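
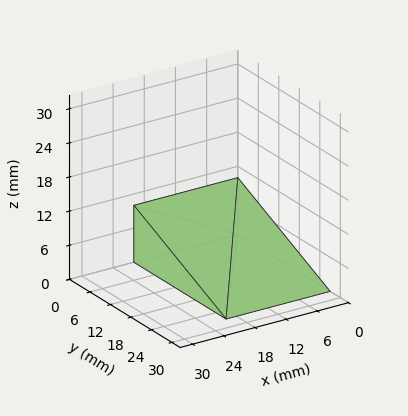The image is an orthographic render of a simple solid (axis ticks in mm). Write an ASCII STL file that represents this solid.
Reading the render: the shape is a wedge (ramp): 20 × 27 mm base, rising to 10 mm along the y=0 edge and sloping linearly to z=0 at y=27 (dimensions read to the nearest mm from the axis ticks). For the STL, each face is triangulated and given an outward normal.

solid part
  facet normal 0.0000 0.0000 -1.0000
    outer loop
      vertex 20.000 27.000 0.000
      vertex 20.000 0.000 0.000
      vertex 0.000 0.000 0.000
    endloop
  endfacet
  facet normal 0.0000 0.0000 -1.0000
    outer loop
      vertex 0.000 27.000 0.000
      vertex 20.000 27.000 0.000
      vertex 0.000 0.000 0.000
    endloop
  endfacet
  facet normal 0.0000 -1.0000 0.0000
    outer loop
      vertex 0.000 0.000 0.000
      vertex 20.000 0.000 0.000
      vertex 20.000 0.000 10.000
    endloop
  endfacet
  facet normal 0.0000 -1.0000 0.0000
    outer loop
      vertex 0.000 0.000 0.000
      vertex 20.000 0.000 10.000
      vertex 0.000 0.000 10.000
    endloop
  endfacet
  facet normal 0.0000 0.3473 0.9377
    outer loop
      vertex 0.000 0.000 10.000
      vertex 20.000 0.000 10.000
      vertex 20.000 27.000 0.000
    endloop
  endfacet
  facet normal 0.0000 0.3473 0.9377
    outer loop
      vertex 0.000 0.000 10.000
      vertex 20.000 27.000 0.000
      vertex 0.000 27.000 0.000
    endloop
  endfacet
  facet normal -1.0000 0.0000 0.0000
    outer loop
      vertex 0.000 0.000 10.000
      vertex 0.000 27.000 0.000
      vertex 0.000 0.000 0.000
    endloop
  endfacet
  facet normal 1.0000 0.0000 0.0000
    outer loop
      vertex 20.000 0.000 0.000
      vertex 20.000 27.000 0.000
      vertex 20.000 0.000 10.000
    endloop
  endfacet
endsolid part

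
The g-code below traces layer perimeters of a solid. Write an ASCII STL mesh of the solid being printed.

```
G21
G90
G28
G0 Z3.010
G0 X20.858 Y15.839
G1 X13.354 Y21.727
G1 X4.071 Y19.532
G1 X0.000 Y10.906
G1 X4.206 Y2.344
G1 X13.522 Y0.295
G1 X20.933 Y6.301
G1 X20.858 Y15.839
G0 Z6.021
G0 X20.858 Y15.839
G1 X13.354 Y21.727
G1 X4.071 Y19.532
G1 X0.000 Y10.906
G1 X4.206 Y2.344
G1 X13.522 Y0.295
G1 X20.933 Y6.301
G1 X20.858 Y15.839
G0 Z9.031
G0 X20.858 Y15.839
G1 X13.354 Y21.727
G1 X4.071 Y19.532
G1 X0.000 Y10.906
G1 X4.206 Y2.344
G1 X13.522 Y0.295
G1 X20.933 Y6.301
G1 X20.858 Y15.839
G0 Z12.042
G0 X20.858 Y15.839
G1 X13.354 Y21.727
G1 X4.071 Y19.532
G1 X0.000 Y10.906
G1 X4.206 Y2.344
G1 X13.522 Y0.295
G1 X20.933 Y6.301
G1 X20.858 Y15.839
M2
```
solid part
  facet normal 0.0000 0.0000 -1.0000
    outer loop
      vertex 4.071 19.532 0.000
      vertex 13.354 21.727 0.000
      vertex 20.858 15.839 0.000
    endloop
  endfacet
  facet normal 0.0000 0.0000 -1.0000
    outer loop
      vertex 0.000 10.906 0.000
      vertex 4.071 19.532 0.000
      vertex 20.858 15.839 0.000
    endloop
  endfacet
  facet normal 0.0000 0.0000 -1.0000
    outer loop
      vertex 4.206 2.344 0.000
      vertex 0.000 10.906 0.000
      vertex 20.858 15.839 0.000
    endloop
  endfacet
  facet normal 0.0000 0.0000 -1.0000
    outer loop
      vertex 13.522 0.295 0.000
      vertex 4.206 2.344 0.000
      vertex 20.858 15.839 0.000
    endloop
  endfacet
  facet normal 0.0000 0.0000 -1.0000
    outer loop
      vertex 20.933 6.301 0.000
      vertex 13.522 0.295 0.000
      vertex 20.858 15.839 0.000
    endloop
  endfacet
  facet normal 0.0000 0.0000 1.0000
    outer loop
      vertex 20.858 15.839 12.042
      vertex 13.354 21.727 12.042
      vertex 4.071 19.532 12.042
    endloop
  endfacet
  facet normal 0.0000 0.0000 1.0000
    outer loop
      vertex 20.858 15.839 12.042
      vertex 4.071 19.532 12.042
      vertex 0.000 10.906 12.042
    endloop
  endfacet
  facet normal 0.0000 0.0000 1.0000
    outer loop
      vertex 20.858 15.839 12.042
      vertex 0.000 10.906 12.042
      vertex 4.206 2.344 12.042
    endloop
  endfacet
  facet normal 0.0000 0.0000 1.0000
    outer loop
      vertex 20.858 15.839 12.042
      vertex 4.206 2.344 12.042
      vertex 13.522 0.295 12.042
    endloop
  endfacet
  facet normal 0.0000 0.0000 1.0000
    outer loop
      vertex 20.858 15.839 12.042
      vertex 13.522 0.295 12.042
      vertex 20.933 6.301 12.042
    endloop
  endfacet
  facet normal 0.6173 0.7867 0.0000
    outer loop
      vertex 20.858 15.839 0.000
      vertex 13.354 21.727 0.000
      vertex 13.354 21.727 12.042
    endloop
  endfacet
  facet normal 0.6173 0.7867 0.0000
    outer loop
      vertex 20.858 15.839 0.000
      vertex 13.354 21.727 12.042
      vertex 20.858 15.839 12.042
    endloop
  endfacet
  facet normal -0.2301 0.9732 0.0000
    outer loop
      vertex 13.354 21.727 0.000
      vertex 4.071 19.532 0.000
      vertex 4.071 19.532 12.042
    endloop
  endfacet
  facet normal -0.2301 0.9732 0.0000
    outer loop
      vertex 13.354 21.727 0.000
      vertex 4.071 19.532 12.042
      vertex 13.354 21.727 12.042
    endloop
  endfacet
  facet normal -0.9043 0.4268 0.0000
    outer loop
      vertex 4.071 19.532 0.000
      vertex 0.000 10.906 0.000
      vertex 0.000 10.906 12.042
    endloop
  endfacet
  facet normal -0.9043 0.4268 0.0000
    outer loop
      vertex 4.071 19.532 0.000
      vertex 0.000 10.906 12.042
      vertex 4.071 19.532 12.042
    endloop
  endfacet
  facet normal -0.8975 -0.4409 0.0000
    outer loop
      vertex 0.000 10.906 0.000
      vertex 4.206 2.344 0.000
      vertex 4.206 2.344 12.042
    endloop
  endfacet
  facet normal -0.8975 -0.4409 0.0000
    outer loop
      vertex 0.000 10.906 0.000
      vertex 4.206 2.344 12.042
      vertex 0.000 10.906 12.042
    endloop
  endfacet
  facet normal -0.2148 -0.9767 0.0000
    outer loop
      vertex 4.206 2.344 0.000
      vertex 13.522 0.295 0.000
      vertex 13.522 0.295 12.042
    endloop
  endfacet
  facet normal -0.2148 -0.9767 0.0000
    outer loop
      vertex 4.206 2.344 0.000
      vertex 13.522 0.295 12.042
      vertex 4.206 2.344 12.042
    endloop
  endfacet
  facet normal 0.6296 -0.7769 0.0000
    outer loop
      vertex 13.522 0.295 0.000
      vertex 20.933 6.301 0.000
      vertex 20.933 6.301 12.042
    endloop
  endfacet
  facet normal 0.6296 -0.7769 0.0000
    outer loop
      vertex 13.522 0.295 0.000
      vertex 20.933 6.301 12.042
      vertex 13.522 0.295 12.042
    endloop
  endfacet
  facet normal 1.0000 0.0079 0.0000
    outer loop
      vertex 20.933 6.301 0.000
      vertex 20.858 15.839 0.000
      vertex 20.858 15.839 12.042
    endloop
  endfacet
  facet normal 1.0000 0.0079 0.0000
    outer loop
      vertex 20.933 6.301 0.000
      vertex 20.858 15.839 12.042
      vertex 20.933 6.301 12.042
    endloop
  endfacet
endsolid part

The G0 Z moves step by Δz≈3.010 mm. Every layer's G1 loop is the same polygon, so the solid is a straight extrusion of it from z=0 to z≈12. Closing with flat bottom and top caps and triangulating gives 24 facets — a regular 7-sided prism (a cylinder approximated with 7 flat sides), circumscribed radius ≈ 11 mm, height ≈ 12 mm.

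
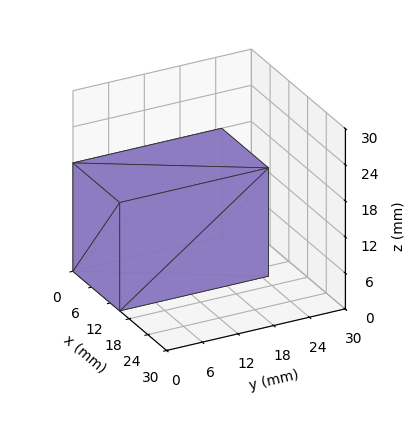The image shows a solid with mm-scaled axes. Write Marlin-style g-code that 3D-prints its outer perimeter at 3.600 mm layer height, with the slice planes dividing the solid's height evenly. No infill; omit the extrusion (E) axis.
Reading the render: the shape is a rectangular box, roughly 15 × 25 mm footprint and 18 mm tall (dimensions read to the nearest mm from the axis ticks). For the g-code, the solid's height is divided into equal slices at the stated Δz and each level perimeter traced with G1 moves after a G0 lift.

; perimeter-only toolpath
G21 ; units = mm
G90 ; absolute positioning
G28 ; home
; layer 1
G0 Z3.600
G0 X0.000 Y0.000
G1 X15.000 Y0.000
G1 X15.000 Y25.000
G1 X0.000 Y25.000
G1 X0.000 Y0.000
; layer 2
G0 Z7.200
G0 X0.000 Y0.000
G1 X15.000 Y0.000
G1 X15.000 Y25.000
G1 X0.000 Y25.000
G1 X0.000 Y0.000
; layer 3
G0 Z10.800
G0 X0.000 Y0.000
G1 X15.000 Y0.000
G1 X15.000 Y25.000
G1 X0.000 Y25.000
G1 X0.000 Y0.000
; layer 4
G0 Z14.400
G0 X0.000 Y0.000
G1 X15.000 Y0.000
G1 X15.000 Y25.000
G1 X0.000 Y25.000
G1 X0.000 Y0.000
; layer 5
G0 Z18.000
G0 X0.000 Y0.000
G1 X15.000 Y0.000
G1 X15.000 Y25.000
G1 X0.000 Y25.000
G1 X0.000 Y0.000
M2 ; end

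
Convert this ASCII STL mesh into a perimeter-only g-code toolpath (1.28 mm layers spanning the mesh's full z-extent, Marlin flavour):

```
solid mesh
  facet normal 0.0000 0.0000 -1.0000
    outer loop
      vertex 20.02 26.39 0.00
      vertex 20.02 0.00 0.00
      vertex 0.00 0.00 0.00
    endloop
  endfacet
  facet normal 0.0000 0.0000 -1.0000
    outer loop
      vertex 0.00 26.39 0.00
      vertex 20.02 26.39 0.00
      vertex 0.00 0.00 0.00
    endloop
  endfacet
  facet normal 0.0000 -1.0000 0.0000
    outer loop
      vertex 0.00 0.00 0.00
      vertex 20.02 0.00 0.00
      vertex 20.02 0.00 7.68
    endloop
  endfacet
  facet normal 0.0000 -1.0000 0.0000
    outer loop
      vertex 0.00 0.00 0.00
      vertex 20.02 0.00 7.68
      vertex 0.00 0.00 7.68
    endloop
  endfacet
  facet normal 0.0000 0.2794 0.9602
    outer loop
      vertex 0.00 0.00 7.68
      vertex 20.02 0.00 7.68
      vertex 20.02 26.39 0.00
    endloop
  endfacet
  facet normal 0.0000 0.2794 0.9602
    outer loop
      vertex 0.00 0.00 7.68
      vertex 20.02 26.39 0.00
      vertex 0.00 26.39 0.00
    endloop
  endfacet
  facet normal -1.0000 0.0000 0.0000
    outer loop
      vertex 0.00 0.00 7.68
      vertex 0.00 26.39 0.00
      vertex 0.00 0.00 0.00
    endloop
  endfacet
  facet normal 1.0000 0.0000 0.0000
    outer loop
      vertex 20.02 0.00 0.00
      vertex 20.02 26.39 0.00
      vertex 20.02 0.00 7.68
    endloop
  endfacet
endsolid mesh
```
; perimeter-only toolpath
G21 ; units = mm
G90 ; absolute positioning
G28 ; home
; layer 1
G0 Z1.28
G0 X0.00 Y0.00
G1 X20.02 Y0.00
G1 X20.02 Y21.99
G1 X0.00 Y21.99
G1 X0.00 Y0.00
; layer 2
G0 Z2.56
G0 X0.00 Y0.00
G1 X20.02 Y0.00
G1 X20.02 Y17.59
G1 X0.00 Y17.59
G1 X0.00 Y0.00
; layer 3
G0 Z3.84
G0 X0.00 Y0.00
G1 X20.02 Y0.00
G1 X20.02 Y13.20
G1 X0.00 Y13.20
G1 X0.00 Y0.00
; layer 4
G0 Z5.12
G0 X0.00 Y0.00
G1 X20.02 Y0.00
G1 X20.02 Y8.80
G1 X0.00 Y8.80
G1 X0.00 Y0.00
; layer 5
G0 Z6.40
G0 X0.00 Y0.00
G1 X20.02 Y0.00
G1 X20.02 Y4.40
G1 X0.00 Y4.40
G1 X0.00 Y0.00
M2 ; end

The solid is a wedge (ramp): 20 × 26.4 mm base, rising to 7.68 mm along the y=0 edge and sloping linearly to z=0 at y=26.4. Slicing at Δz = 1.28 mm — 6 equal slices spanning the solid's height, so layer i sits at z = i·h/6 — gives 5 non-empty perimeters. Each is a 4-segment closed polygon; G0 lifts to the layer z and rapids to the start vertex, then G1 traces the edges. The cross-section shrinks linearly with z (the slice at the apex is degenerate and omitted).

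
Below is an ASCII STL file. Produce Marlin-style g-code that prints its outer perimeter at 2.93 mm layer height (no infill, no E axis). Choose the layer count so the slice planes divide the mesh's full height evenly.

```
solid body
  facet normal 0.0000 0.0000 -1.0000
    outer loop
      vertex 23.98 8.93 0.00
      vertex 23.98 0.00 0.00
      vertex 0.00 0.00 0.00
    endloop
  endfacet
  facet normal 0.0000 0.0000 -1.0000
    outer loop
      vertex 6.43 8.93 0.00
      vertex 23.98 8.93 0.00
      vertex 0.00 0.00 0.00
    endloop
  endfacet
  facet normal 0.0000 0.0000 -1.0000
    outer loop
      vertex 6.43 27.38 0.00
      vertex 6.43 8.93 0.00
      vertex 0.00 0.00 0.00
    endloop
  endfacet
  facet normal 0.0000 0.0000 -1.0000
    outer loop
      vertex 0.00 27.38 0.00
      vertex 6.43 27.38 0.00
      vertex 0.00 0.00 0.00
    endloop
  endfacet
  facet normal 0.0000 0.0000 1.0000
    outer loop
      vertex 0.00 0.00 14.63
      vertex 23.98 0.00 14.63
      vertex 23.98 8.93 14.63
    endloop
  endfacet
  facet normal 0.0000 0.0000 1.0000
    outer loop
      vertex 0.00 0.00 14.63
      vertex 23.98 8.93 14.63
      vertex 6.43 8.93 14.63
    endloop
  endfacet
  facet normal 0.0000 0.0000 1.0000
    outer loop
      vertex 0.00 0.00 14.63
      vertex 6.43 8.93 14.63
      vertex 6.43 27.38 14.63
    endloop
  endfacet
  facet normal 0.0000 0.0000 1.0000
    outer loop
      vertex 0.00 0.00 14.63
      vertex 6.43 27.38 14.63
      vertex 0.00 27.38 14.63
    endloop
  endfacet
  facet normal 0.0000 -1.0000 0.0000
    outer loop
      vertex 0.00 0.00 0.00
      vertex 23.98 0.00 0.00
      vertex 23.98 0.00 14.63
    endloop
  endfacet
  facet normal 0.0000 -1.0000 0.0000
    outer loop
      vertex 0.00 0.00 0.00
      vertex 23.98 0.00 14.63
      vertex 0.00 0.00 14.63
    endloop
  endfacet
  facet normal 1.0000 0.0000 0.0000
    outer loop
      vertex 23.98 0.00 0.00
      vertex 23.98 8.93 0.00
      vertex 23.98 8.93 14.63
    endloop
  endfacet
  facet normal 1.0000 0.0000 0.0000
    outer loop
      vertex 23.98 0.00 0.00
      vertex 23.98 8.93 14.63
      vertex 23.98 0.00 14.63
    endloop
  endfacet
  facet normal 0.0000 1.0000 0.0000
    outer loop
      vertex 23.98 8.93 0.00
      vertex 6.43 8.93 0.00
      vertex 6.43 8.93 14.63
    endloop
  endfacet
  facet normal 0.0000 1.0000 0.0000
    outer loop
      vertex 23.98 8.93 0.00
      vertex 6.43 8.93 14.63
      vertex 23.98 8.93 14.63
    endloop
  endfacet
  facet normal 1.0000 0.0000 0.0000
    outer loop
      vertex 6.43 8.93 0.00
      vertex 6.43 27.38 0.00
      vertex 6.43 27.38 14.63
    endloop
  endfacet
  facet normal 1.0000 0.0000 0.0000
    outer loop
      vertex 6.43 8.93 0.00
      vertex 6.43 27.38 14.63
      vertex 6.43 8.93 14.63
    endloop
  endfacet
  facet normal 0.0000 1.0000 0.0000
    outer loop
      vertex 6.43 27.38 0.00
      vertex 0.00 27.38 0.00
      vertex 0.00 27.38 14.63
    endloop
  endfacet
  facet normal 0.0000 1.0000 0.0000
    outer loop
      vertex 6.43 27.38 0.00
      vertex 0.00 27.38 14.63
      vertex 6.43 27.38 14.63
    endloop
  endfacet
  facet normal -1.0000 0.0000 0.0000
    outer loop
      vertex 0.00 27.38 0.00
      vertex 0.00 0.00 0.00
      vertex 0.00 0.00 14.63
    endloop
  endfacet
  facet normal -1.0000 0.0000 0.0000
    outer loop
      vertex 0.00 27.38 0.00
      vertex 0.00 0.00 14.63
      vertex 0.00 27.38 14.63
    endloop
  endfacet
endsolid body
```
; perimeter-only toolpath
G21 ; units = mm
G90 ; absolute positioning
G28 ; home
; layer 1
G0 Z2.93
G0 X0.00 Y0.00
G1 X23.98 Y0.00
G1 X23.98 Y8.93
G1 X6.43 Y8.93
G1 X6.43 Y27.38
G1 X0.00 Y27.38
G1 X0.00 Y0.00
; layer 2
G0 Z5.85
G0 X0.00 Y0.00
G1 X23.98 Y0.00
G1 X23.98 Y8.93
G1 X6.43 Y8.93
G1 X6.43 Y27.38
G1 X0.00 Y27.38
G1 X0.00 Y0.00
; layer 3
G0 Z8.78
G0 X0.00 Y0.00
G1 X23.98 Y0.00
G1 X23.98 Y8.93
G1 X6.43 Y8.93
G1 X6.43 Y27.38
G1 X0.00 Y27.38
G1 X0.00 Y0.00
; layer 4
G0 Z11.70
G0 X0.00 Y0.00
G1 X23.98 Y0.00
G1 X23.98 Y8.93
G1 X6.43 Y8.93
G1 X6.43 Y27.38
G1 X0.00 Y27.38
G1 X0.00 Y0.00
; layer 5
G0 Z14.63
G0 X0.00 Y0.00
G1 X23.98 Y0.00
G1 X23.98 Y8.93
G1 X6.43 Y8.93
G1 X6.43 Y27.38
G1 X0.00 Y27.38
G1 X0.00 Y0.00
M2 ; end

The solid is an L-shaped prism: outer 24 × 27.4 mm, arm thicknesses ≈ 8.93 mm (horizontal) and 6.43 mm (vertical), extruded 14.6 mm in z. Slicing at Δz = 2.93 mm — 5 equal slices spanning the solid's height, so layer i sits at z = i·h/5 — gives 5 non-empty perimeters. Each is a 6-segment closed polygon; G0 lifts to the layer z and rapids to the start vertex, then G1 traces the edges.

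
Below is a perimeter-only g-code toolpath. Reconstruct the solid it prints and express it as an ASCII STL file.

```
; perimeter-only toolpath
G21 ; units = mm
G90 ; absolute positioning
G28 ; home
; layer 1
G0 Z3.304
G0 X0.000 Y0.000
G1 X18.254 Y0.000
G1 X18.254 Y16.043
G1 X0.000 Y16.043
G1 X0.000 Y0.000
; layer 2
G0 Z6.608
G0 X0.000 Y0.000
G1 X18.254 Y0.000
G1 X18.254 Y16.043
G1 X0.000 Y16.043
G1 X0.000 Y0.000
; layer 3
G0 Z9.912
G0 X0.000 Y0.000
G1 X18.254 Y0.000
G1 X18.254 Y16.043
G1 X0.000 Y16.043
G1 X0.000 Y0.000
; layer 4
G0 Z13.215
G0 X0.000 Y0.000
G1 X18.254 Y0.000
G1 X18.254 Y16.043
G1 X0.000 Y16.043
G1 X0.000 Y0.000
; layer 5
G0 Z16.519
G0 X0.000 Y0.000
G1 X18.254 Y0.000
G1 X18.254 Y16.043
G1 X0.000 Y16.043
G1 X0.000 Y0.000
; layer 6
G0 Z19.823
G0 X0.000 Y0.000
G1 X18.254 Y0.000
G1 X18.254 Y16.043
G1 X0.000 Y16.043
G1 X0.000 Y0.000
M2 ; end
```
solid part
  facet normal 0.0000 0.0000 -1.0000
    outer loop
      vertex 18.254 16.043 0.000
      vertex 18.254 0.000 0.000
      vertex 0.000 0.000 0.000
    endloop
  endfacet
  facet normal 0.0000 0.0000 -1.0000
    outer loop
      vertex 0.000 16.043 0.000
      vertex 18.254 16.043 0.000
      vertex 0.000 0.000 0.000
    endloop
  endfacet
  facet normal 0.0000 0.0000 1.0000
    outer loop
      vertex 0.000 0.000 19.823
      vertex 18.254 0.000 19.823
      vertex 18.254 16.043 19.823
    endloop
  endfacet
  facet normal 0.0000 0.0000 1.0000
    outer loop
      vertex 0.000 0.000 19.823
      vertex 18.254 16.043 19.823
      vertex 0.000 16.043 19.823
    endloop
  endfacet
  facet normal 0.0000 -1.0000 0.0000
    outer loop
      vertex 0.000 0.000 0.000
      vertex 18.254 0.000 0.000
      vertex 18.254 0.000 19.823
    endloop
  endfacet
  facet normal 0.0000 -1.0000 0.0000
    outer loop
      vertex 0.000 0.000 0.000
      vertex 18.254 0.000 19.823
      vertex 0.000 0.000 19.823
    endloop
  endfacet
  facet normal 0.0000 1.0000 0.0000
    outer loop
      vertex 18.254 16.043 19.823
      vertex 18.254 16.043 0.000
      vertex 0.000 16.043 0.000
    endloop
  endfacet
  facet normal 0.0000 1.0000 0.0000
    outer loop
      vertex 0.000 16.043 19.823
      vertex 18.254 16.043 19.823
      vertex 0.000 16.043 0.000
    endloop
  endfacet
  facet normal -1.0000 0.0000 0.0000
    outer loop
      vertex 0.000 16.043 19.823
      vertex 0.000 16.043 0.000
      vertex 0.000 0.000 0.000
    endloop
  endfacet
  facet normal -1.0000 0.0000 0.0000
    outer loop
      vertex 0.000 0.000 19.823
      vertex 0.000 16.043 19.823
      vertex 0.000 0.000 0.000
    endloop
  endfacet
  facet normal 1.0000 0.0000 0.0000
    outer loop
      vertex 18.254 0.000 0.000
      vertex 18.254 16.043 0.000
      vertex 18.254 16.043 19.823
    endloop
  endfacet
  facet normal 1.0000 0.0000 0.0000
    outer loop
      vertex 18.254 0.000 0.000
      vertex 18.254 16.043 19.823
      vertex 18.254 0.000 19.823
    endloop
  endfacet
endsolid part

The G0 Z moves step by Δz≈3.304 mm. Every layer's G1 loop is the same polygon, so the solid is a straight extrusion of it from z=0 to z≈19.8. Closing with flat bottom and top caps and triangulating gives 12 facets — a rectangular box, roughly 18.3 × 16 mm footprint and 19.8 mm tall.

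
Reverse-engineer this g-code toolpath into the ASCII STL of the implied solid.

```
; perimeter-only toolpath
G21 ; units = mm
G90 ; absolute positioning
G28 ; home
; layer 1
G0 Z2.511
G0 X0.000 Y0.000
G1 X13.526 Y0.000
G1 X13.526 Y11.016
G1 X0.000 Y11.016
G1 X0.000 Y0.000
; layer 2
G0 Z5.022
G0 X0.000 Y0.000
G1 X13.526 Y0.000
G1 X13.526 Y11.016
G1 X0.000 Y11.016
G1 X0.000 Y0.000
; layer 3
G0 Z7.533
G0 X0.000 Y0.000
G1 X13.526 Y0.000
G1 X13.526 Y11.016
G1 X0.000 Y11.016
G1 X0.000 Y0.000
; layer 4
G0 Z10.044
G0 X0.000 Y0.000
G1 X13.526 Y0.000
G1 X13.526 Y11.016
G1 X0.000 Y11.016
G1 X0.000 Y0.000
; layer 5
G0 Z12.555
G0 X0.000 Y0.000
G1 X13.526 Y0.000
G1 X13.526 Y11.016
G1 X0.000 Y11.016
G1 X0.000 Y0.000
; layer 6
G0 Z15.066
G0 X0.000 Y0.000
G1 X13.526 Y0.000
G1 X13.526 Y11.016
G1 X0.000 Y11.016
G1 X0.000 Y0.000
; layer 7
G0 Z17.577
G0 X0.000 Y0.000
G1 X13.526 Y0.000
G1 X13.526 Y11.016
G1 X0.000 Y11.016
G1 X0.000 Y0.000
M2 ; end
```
solid part
  facet normal 0.0000 0.0000 -1.0000
    outer loop
      vertex 13.526 11.016 0.000
      vertex 13.526 0.000 0.000
      vertex 0.000 0.000 0.000
    endloop
  endfacet
  facet normal 0.0000 0.0000 -1.0000
    outer loop
      vertex 0.000 11.016 0.000
      vertex 13.526 11.016 0.000
      vertex 0.000 0.000 0.000
    endloop
  endfacet
  facet normal 0.0000 0.0000 1.0000
    outer loop
      vertex 0.000 0.000 17.577
      vertex 13.526 0.000 17.577
      vertex 13.526 11.016 17.577
    endloop
  endfacet
  facet normal 0.0000 0.0000 1.0000
    outer loop
      vertex 0.000 0.000 17.577
      vertex 13.526 11.016 17.577
      vertex 0.000 11.016 17.577
    endloop
  endfacet
  facet normal 0.0000 -1.0000 0.0000
    outer loop
      vertex 0.000 0.000 0.000
      vertex 13.526 0.000 0.000
      vertex 13.526 0.000 17.577
    endloop
  endfacet
  facet normal 0.0000 -1.0000 0.0000
    outer loop
      vertex 0.000 0.000 0.000
      vertex 13.526 0.000 17.577
      vertex 0.000 0.000 17.577
    endloop
  endfacet
  facet normal 0.0000 1.0000 0.0000
    outer loop
      vertex 13.526 11.016 17.577
      vertex 13.526 11.016 0.000
      vertex 0.000 11.016 0.000
    endloop
  endfacet
  facet normal 0.0000 1.0000 0.0000
    outer loop
      vertex 0.000 11.016 17.577
      vertex 13.526 11.016 17.577
      vertex 0.000 11.016 0.000
    endloop
  endfacet
  facet normal -1.0000 0.0000 0.0000
    outer loop
      vertex 0.000 11.016 17.577
      vertex 0.000 11.016 0.000
      vertex 0.000 0.000 0.000
    endloop
  endfacet
  facet normal -1.0000 0.0000 0.0000
    outer loop
      vertex 0.000 0.000 17.577
      vertex 0.000 11.016 17.577
      vertex 0.000 0.000 0.000
    endloop
  endfacet
  facet normal 1.0000 0.0000 0.0000
    outer loop
      vertex 13.526 0.000 0.000
      vertex 13.526 11.016 0.000
      vertex 13.526 11.016 17.577
    endloop
  endfacet
  facet normal 1.0000 0.0000 0.0000
    outer loop
      vertex 13.526 0.000 0.000
      vertex 13.526 11.016 17.577
      vertex 13.526 0.000 17.577
    endloop
  endfacet
endsolid part

The G0 Z moves step by Δz≈2.511 mm. Every layer's G1 loop is the same polygon, so the solid is a straight extrusion of it from z=0 to z≈17.6. Closing with flat bottom and top caps and triangulating gives 12 facets — a rectangular box, roughly 13.5 × 11 mm footprint and 17.6 mm tall.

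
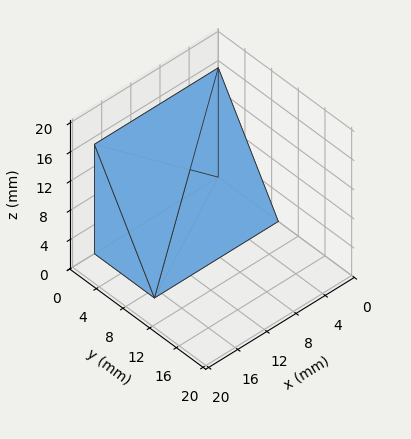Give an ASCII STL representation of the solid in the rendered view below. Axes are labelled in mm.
Reading the render: the shape is a wedge (ramp): 17 × 9 mm base, rising to 15 mm along the y=0 edge and sloping linearly to z=0 at y=9 (dimensions read to the nearest mm from the axis ticks). For the STL, each face is triangulated and given an outward normal.

solid part
  facet normal 0.0000 0.0000 -1.0000
    outer loop
      vertex 17.0 9.0 0.0
      vertex 17.0 0.0 0.0
      vertex 0.0 0.0 0.0
    endloop
  endfacet
  facet normal 0.0000 0.0000 -1.0000
    outer loop
      vertex 0.0 9.0 0.0
      vertex 17.0 9.0 0.0
      vertex 0.0 0.0 0.0
    endloop
  endfacet
  facet normal 0.0000 -1.0000 0.0000
    outer loop
      vertex 0.0 0.0 0.0
      vertex 17.0 0.0 0.0
      vertex 17.0 0.0 15.0
    endloop
  endfacet
  facet normal 0.0000 -1.0000 0.0000
    outer loop
      vertex 0.0 0.0 0.0
      vertex 17.0 0.0 15.0
      vertex 0.0 0.0 15.0
    endloop
  endfacet
  facet normal 0.0000 0.8575 0.5145
    outer loop
      vertex 0.0 0.0 15.0
      vertex 17.0 0.0 15.0
      vertex 17.0 9.0 0.0
    endloop
  endfacet
  facet normal 0.0000 0.8575 0.5145
    outer loop
      vertex 0.0 0.0 15.0
      vertex 17.0 9.0 0.0
      vertex 0.0 9.0 0.0
    endloop
  endfacet
  facet normal -1.0000 0.0000 0.0000
    outer loop
      vertex 0.0 0.0 15.0
      vertex 0.0 9.0 0.0
      vertex 0.0 0.0 0.0
    endloop
  endfacet
  facet normal 1.0000 0.0000 0.0000
    outer loop
      vertex 17.0 0.0 0.0
      vertex 17.0 9.0 0.0
      vertex 17.0 0.0 15.0
    endloop
  endfacet
endsolid part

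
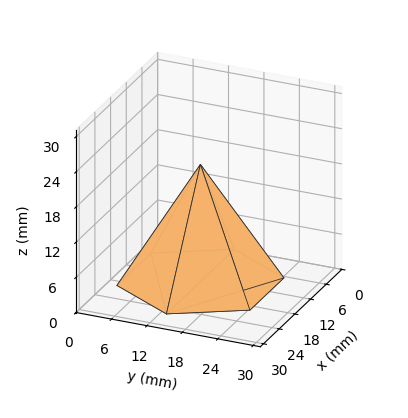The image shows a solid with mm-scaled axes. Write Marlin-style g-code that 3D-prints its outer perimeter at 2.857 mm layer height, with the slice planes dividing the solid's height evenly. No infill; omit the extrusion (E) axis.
Reading the render: the shape is a regular 6-sided pyramid, base circumscribed radius ≈ 13 mm, apex at z ≈ 20 mm (dimensions read to the nearest mm from the axis ticks). For the g-code, the solid's height is divided into equal slices at the stated Δz and each level perimeter traced with G1 moves after a G0 lift.

; perimeter-only toolpath
G21 ; units = mm
G90 ; absolute positioning
G28 ; home
; layer 1
G0 Z2.857
G0 X24.143 Y13.000
G1 X18.571 Y22.650
G1 X7.429 Y22.650
G1 X1.857 Y13.000
G1 X7.429 Y3.350
G1 X18.571 Y3.350
G1 X24.143 Y13.000
; layer 2
G0 Z5.714
G0 X22.286 Y13.000
G1 X17.643 Y21.041
G1 X8.357 Y21.041
G1 X3.714 Y13.000
G1 X8.357 Y4.959
G1 X17.643 Y4.959
G1 X22.286 Y13.000
; layer 3
G0 Z8.571
G0 X20.429 Y13.000
G1 X16.714 Y19.433
G1 X9.286 Y19.433
G1 X5.571 Y13.000
G1 X9.286 Y6.567
G1 X16.714 Y6.567
G1 X20.429 Y13.000
; layer 4
G0 Z11.429
G0 X18.571 Y13.000
G1 X15.786 Y17.825
G1 X10.214 Y17.825
G1 X7.429 Y13.000
G1 X10.214 Y8.175
G1 X15.786 Y8.175
G1 X18.571 Y13.000
; layer 5
G0 Z14.286
G0 X16.714 Y13.000
G1 X14.857 Y16.217
G1 X11.143 Y16.217
G1 X9.286 Y13.000
G1 X11.143 Y9.783
G1 X14.857 Y9.783
G1 X16.714 Y13.000
; layer 6
G0 Z17.143
G0 X14.857 Y13.000
G1 X13.929 Y14.608
G1 X12.071 Y14.608
G1 X11.143 Y13.000
G1 X12.071 Y11.392
G1 X13.929 Y11.392
G1 X14.857 Y13.000
M2 ; end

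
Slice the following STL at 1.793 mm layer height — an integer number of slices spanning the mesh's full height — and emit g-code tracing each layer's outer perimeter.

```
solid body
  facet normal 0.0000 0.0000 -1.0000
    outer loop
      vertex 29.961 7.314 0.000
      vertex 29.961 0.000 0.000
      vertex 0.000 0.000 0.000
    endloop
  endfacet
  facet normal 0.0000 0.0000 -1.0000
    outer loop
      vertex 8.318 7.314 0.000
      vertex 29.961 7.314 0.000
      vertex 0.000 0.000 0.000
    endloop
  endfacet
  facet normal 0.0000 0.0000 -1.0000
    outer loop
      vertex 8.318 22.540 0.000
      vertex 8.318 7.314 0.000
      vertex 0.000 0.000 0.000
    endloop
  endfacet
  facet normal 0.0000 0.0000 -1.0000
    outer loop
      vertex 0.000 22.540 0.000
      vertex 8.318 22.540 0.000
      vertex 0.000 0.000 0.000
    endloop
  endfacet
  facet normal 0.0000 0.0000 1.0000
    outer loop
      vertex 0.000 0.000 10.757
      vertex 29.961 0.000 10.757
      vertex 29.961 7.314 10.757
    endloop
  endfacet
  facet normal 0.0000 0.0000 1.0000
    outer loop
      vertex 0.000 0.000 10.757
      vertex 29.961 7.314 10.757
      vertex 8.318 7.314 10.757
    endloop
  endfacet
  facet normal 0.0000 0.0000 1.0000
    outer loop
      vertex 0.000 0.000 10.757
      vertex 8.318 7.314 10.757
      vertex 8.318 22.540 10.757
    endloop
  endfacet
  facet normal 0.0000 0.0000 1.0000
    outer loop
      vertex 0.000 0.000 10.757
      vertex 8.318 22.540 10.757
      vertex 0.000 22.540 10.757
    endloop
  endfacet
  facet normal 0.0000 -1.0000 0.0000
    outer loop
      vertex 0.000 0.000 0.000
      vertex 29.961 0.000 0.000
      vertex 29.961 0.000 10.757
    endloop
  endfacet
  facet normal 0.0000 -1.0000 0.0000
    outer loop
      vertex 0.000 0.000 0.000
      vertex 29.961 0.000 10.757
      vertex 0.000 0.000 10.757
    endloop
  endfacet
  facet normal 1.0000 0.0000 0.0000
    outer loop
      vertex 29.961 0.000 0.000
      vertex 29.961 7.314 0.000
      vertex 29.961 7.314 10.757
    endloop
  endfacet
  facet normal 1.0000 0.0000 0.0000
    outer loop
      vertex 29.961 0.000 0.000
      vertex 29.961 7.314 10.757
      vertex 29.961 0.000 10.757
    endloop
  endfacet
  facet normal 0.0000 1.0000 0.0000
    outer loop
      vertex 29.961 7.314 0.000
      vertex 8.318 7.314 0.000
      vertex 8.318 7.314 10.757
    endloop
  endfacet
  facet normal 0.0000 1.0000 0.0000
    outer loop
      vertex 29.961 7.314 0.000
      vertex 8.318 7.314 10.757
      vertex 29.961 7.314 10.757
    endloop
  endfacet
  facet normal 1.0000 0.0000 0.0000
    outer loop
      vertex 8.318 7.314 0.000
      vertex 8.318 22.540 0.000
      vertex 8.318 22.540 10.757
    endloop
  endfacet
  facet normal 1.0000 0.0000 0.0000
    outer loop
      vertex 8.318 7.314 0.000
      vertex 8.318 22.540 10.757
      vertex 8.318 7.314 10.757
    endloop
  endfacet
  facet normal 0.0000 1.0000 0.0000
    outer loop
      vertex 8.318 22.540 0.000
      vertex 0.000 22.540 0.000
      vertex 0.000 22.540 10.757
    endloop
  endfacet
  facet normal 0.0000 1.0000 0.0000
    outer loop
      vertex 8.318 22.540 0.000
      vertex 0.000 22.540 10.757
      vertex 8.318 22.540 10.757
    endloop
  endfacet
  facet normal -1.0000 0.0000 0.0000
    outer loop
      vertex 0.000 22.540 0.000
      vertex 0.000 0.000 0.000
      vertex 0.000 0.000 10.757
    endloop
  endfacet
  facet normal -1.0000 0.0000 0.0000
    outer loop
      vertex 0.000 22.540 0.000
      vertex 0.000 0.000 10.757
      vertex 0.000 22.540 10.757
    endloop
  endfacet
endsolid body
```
; perimeter-only toolpath
G21 ; units = mm
G90 ; absolute positioning
G28 ; home
; layer 1
G0 Z1.793
G0 X0.000 Y0.000
G1 X29.961 Y0.000
G1 X29.961 Y7.314
G1 X8.318 Y7.314
G1 X8.318 Y22.540
G1 X0.000 Y22.540
G1 X0.000 Y0.000
; layer 2
G0 Z3.586
G0 X0.000 Y0.000
G1 X29.961 Y0.000
G1 X29.961 Y7.314
G1 X8.318 Y7.314
G1 X8.318 Y22.540
G1 X0.000 Y22.540
G1 X0.000 Y0.000
; layer 3
G0 Z5.378
G0 X0.000 Y0.000
G1 X29.961 Y0.000
G1 X29.961 Y7.314
G1 X8.318 Y7.314
G1 X8.318 Y22.540
G1 X0.000 Y22.540
G1 X0.000 Y0.000
; layer 4
G0 Z7.171
G0 X0.000 Y0.000
G1 X29.961 Y0.000
G1 X29.961 Y7.314
G1 X8.318 Y7.314
G1 X8.318 Y22.540
G1 X0.000 Y22.540
G1 X0.000 Y0.000
; layer 5
G0 Z8.964
G0 X0.000 Y0.000
G1 X29.961 Y0.000
G1 X29.961 Y7.314
G1 X8.318 Y7.314
G1 X8.318 Y22.540
G1 X0.000 Y22.540
G1 X0.000 Y0.000
; layer 6
G0 Z10.757
G0 X0.000 Y0.000
G1 X29.961 Y0.000
G1 X29.961 Y7.314
G1 X8.318 Y7.314
G1 X8.318 Y22.540
G1 X0.000 Y22.540
G1 X0.000 Y0.000
M2 ; end

The solid is an L-shaped prism: outer 30 × 22.5 mm, arm thicknesses ≈ 7.31 mm (horizontal) and 8.32 mm (vertical), extruded 10.8 mm in z. Slicing at Δz = 1.793 mm — 6 equal slices spanning the solid's height, so layer i sits at z = i·h/6 — gives 6 non-empty perimeters. Each is a 6-segment closed polygon; G0 lifts to the layer z and rapids to the start vertex, then G1 traces the edges.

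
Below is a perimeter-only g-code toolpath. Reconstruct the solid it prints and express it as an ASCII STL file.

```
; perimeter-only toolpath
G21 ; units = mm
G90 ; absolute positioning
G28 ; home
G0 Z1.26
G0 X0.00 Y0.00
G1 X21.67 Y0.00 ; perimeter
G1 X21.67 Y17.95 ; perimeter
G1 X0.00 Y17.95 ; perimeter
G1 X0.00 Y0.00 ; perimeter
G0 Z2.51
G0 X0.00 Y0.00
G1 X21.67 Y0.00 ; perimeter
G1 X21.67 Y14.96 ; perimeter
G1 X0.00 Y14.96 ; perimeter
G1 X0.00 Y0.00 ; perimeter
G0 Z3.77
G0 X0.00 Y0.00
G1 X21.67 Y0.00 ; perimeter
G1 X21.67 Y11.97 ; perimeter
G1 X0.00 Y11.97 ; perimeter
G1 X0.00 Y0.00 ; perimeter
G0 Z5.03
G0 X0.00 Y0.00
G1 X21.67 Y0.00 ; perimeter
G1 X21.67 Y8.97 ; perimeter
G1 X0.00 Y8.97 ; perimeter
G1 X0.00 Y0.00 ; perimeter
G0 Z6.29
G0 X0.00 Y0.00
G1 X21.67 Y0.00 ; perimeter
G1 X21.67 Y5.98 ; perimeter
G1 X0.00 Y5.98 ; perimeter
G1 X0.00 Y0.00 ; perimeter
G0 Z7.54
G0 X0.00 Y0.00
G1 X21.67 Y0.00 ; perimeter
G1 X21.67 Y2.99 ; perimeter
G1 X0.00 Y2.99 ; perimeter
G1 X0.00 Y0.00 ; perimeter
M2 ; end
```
solid part
  facet normal 0.0000 0.0000 -1.0000
    outer loop
      vertex 21.67 20.94 0.00
      vertex 21.67 0.00 0.00
      vertex 0.00 0.00 0.00
    endloop
  endfacet
  facet normal 0.0000 0.0000 -1.0000
    outer loop
      vertex 0.00 20.94 0.00
      vertex 21.67 20.94 0.00
      vertex 0.00 0.00 0.00
    endloop
  endfacet
  facet normal 0.0000 -1.0000 0.0000
    outer loop
      vertex 0.00 0.00 0.00
      vertex 21.67 0.00 0.00
      vertex 21.67 0.00 8.80
    endloop
  endfacet
  facet normal 0.0000 -1.0000 0.0000
    outer loop
      vertex 0.00 0.00 0.00
      vertex 21.67 0.00 8.80
      vertex 0.00 0.00 8.80
    endloop
  endfacet
  facet normal 0.0000 0.3874 0.9219
    outer loop
      vertex 0.00 0.00 8.80
      vertex 21.67 0.00 8.80
      vertex 21.67 20.94 0.00
    endloop
  endfacet
  facet normal 0.0000 0.3874 0.9219
    outer loop
      vertex 0.00 0.00 8.80
      vertex 21.67 20.94 0.00
      vertex 0.00 20.94 0.00
    endloop
  endfacet
  facet normal -1.0000 0.0000 0.0000
    outer loop
      vertex 0.00 0.00 8.80
      vertex 0.00 20.94 0.00
      vertex 0.00 0.00 0.00
    endloop
  endfacet
  facet normal 1.0000 0.0000 0.0000
    outer loop
      vertex 21.67 0.00 0.00
      vertex 21.67 20.94 0.00
      vertex 21.67 0.00 8.80
    endloop
  endfacet
endsolid part

The G0 Z moves step by Δz≈1.26 mm. The G1 loops shrink linearly with z, so the solid tapers from its base footprint up to z≈8.8. Closing with a flat bottom cap and the tapered top and triangulating gives 8 facets — a wedge (ramp): 21.7 × 20.9 mm base, rising to 8.8 mm along the y=0 edge and sloping linearly to z=0 at y=20.9.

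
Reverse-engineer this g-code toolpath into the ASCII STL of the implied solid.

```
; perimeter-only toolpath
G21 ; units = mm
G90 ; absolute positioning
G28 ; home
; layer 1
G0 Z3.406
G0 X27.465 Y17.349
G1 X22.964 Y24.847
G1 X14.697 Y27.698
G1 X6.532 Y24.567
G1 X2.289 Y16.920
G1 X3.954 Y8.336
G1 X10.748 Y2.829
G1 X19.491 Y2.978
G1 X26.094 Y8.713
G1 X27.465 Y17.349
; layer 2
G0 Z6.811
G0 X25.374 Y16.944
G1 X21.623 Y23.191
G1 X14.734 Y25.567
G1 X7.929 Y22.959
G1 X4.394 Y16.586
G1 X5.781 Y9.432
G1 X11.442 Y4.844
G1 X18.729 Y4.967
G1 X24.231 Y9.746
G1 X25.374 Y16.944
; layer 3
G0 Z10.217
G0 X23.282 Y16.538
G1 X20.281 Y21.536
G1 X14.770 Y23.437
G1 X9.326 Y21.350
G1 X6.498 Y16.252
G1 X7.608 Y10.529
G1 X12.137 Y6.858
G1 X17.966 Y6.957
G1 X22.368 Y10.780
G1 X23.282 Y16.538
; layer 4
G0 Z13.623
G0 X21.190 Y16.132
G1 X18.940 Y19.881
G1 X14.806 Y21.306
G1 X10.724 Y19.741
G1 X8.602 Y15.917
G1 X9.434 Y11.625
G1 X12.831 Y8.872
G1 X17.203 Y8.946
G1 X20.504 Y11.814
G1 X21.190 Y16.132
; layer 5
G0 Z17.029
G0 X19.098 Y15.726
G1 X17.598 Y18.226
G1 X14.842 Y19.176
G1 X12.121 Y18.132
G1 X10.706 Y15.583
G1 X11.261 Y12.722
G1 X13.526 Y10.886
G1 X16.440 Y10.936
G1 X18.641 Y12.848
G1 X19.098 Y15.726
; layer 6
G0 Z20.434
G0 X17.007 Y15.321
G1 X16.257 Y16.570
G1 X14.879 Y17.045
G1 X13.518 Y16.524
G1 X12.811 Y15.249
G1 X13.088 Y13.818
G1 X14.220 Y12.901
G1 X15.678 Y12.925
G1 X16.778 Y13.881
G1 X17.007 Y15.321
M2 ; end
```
solid part
  facet normal 0.0000 0.0000 -1.0000
    outer loop
      vertex 14.661 29.828 0.000
      vertex 24.306 26.502 0.000
      vertex 29.557 17.755 0.000
    endloop
  endfacet
  facet normal 0.0000 0.0000 -1.0000
    outer loop
      vertex 5.135 26.176 0.000
      vertex 14.661 29.828 0.000
      vertex 29.557 17.755 0.000
    endloop
  endfacet
  facet normal 0.0000 0.0000 -1.0000
    outer loop
      vertex 0.185 17.254 0.000
      vertex 5.135 26.176 0.000
      vertex 29.557 17.755 0.000
    endloop
  endfacet
  facet normal 0.0000 0.0000 -1.0000
    outer loop
      vertex 2.127 7.239 0.000
      vertex 0.185 17.254 0.000
      vertex 29.557 17.755 0.000
    endloop
  endfacet
  facet normal 0.0000 0.0000 -1.0000
    outer loop
      vertex 10.053 0.815 0.000
      vertex 2.127 7.239 0.000
      vertex 29.557 17.755 0.000
    endloop
  endfacet
  facet normal 0.0000 0.0000 -1.0000
    outer loop
      vertex 20.254 0.988 0.000
      vertex 10.053 0.815 0.000
      vertex 29.557 17.755 0.000
    endloop
  endfacet
  facet normal 0.0000 0.0000 -1.0000
    outer loop
      vertex 27.957 7.679 0.000
      vertex 20.254 0.988 0.000
      vertex 29.557 17.755 0.000
    endloop
  endfacet
  facet normal 0.7391 0.4437 0.5068
    outer loop
      vertex 29.557 17.755 0.000
      vertex 24.306 26.502 0.000
      vertex 14.915 14.915 23.840
    endloop
  endfacet
  facet normal 0.2810 0.8150 0.5068
    outer loop
      vertex 24.306 26.502 0.000
      vertex 14.661 29.828 0.000
      vertex 14.915 14.915 23.840
    endloop
  endfacet
  facet normal -0.3086 0.8049 0.5068
    outer loop
      vertex 14.661 29.828 0.000
      vertex 5.135 26.176 0.000
      vertex 14.915 14.915 23.840
    endloop
  endfacet
  facet normal -0.7538 0.4182 0.5068
    outer loop
      vertex 5.135 26.176 0.000
      vertex 0.185 17.254 0.000
      vertex 14.915 14.915 23.840
    endloop
  endfacet
  facet normal -0.8463 -0.1641 0.5068
    outer loop
      vertex 0.185 17.254 0.000
      vertex 2.127 7.239 0.000
      vertex 14.915 14.915 23.840
    endloop
  endfacet
  facet normal -0.5428 -0.6697 0.5068
    outer loop
      vertex 2.127 7.239 0.000
      vertex 10.053 0.815 0.000
      vertex 14.915 14.915 23.840
    endloop
  endfacet
  facet normal 0.0146 -0.8619 0.5068
    outer loop
      vertex 10.053 0.815 0.000
      vertex 20.254 0.988 0.000
      vertex 14.915 14.915 23.840
    endloop
  endfacet
  facet normal 0.5653 -0.6508 0.5068
    outer loop
      vertex 20.254 0.988 0.000
      vertex 27.957 7.679 0.000
      vertex 14.915 14.915 23.840
    endloop
  endfacet
  facet normal 0.8514 -0.1352 0.5068
    outer loop
      vertex 27.957 7.679 0.000
      vertex 29.557 17.755 0.000
      vertex 14.915 14.915 23.840
    endloop
  endfacet
endsolid part

The G0 Z moves step by Δz≈3.406 mm. The G1 loops shrink linearly with z, so the solid tapers from its base footprint up to z≈23.8. Closing with a flat bottom cap and the tapered top and triangulating gives 16 facets — a regular 9-sided pyramid, base circumscribed radius ≈ 14.9 mm, apex at z ≈ 23.8 mm.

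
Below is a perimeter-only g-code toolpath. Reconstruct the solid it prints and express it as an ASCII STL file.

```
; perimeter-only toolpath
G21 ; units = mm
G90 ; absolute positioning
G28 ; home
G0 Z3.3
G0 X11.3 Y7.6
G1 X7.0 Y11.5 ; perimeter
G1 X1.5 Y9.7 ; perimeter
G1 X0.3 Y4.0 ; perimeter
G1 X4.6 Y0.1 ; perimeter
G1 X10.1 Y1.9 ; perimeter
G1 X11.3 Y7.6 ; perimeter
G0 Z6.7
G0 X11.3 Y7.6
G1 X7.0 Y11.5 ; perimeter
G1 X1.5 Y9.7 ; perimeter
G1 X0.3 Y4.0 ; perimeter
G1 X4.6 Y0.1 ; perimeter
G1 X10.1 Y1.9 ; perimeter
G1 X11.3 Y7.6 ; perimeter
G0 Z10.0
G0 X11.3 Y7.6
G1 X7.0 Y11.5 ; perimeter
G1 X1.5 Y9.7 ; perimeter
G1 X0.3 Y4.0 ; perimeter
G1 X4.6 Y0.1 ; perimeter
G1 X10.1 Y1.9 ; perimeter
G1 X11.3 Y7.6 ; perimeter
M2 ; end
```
solid part
  facet normal 0.0000 0.0000 -1.0000
    outer loop
      vertex 1.5 9.7 0.0
      vertex 7.0 11.5 0.0
      vertex 11.3 7.6 0.0
    endloop
  endfacet
  facet normal 0.0000 0.0000 -1.0000
    outer loop
      vertex 0.3 4.0 0.0
      vertex 1.5 9.7 0.0
      vertex 11.3 7.6 0.0
    endloop
  endfacet
  facet normal 0.0000 0.0000 -1.0000
    outer loop
      vertex 4.6 0.1 0.0
      vertex 0.3 4.0 0.0
      vertex 11.3 7.6 0.0
    endloop
  endfacet
  facet normal 0.0000 0.0000 -1.0000
    outer loop
      vertex 10.1 1.9 0.0
      vertex 4.6 0.1 0.0
      vertex 11.3 7.6 0.0
    endloop
  endfacet
  facet normal 0.0000 0.0000 1.0000
    outer loop
      vertex 11.3 7.6 10.0
      vertex 7.0 11.5 10.0
      vertex 1.5 9.7 10.0
    endloop
  endfacet
  facet normal 0.0000 0.0000 1.0000
    outer loop
      vertex 11.3 7.6 10.0
      vertex 1.5 9.7 10.0
      vertex 0.3 4.0 10.0
    endloop
  endfacet
  facet normal 0.0000 0.0000 1.0000
    outer loop
      vertex 11.3 7.6 10.0
      vertex 0.3 4.0 10.0
      vertex 4.6 0.1 10.0
    endloop
  endfacet
  facet normal 0.0000 0.0000 1.0000
    outer loop
      vertex 11.3 7.6 10.0
      vertex 4.6 0.1 10.0
      vertex 10.1 1.9 10.0
    endloop
  endfacet
  facet normal 0.6718 0.7407 0.0000
    outer loop
      vertex 11.3 7.6 0.0
      vertex 7.0 11.5 0.0
      vertex 7.0 11.5 10.0
    endloop
  endfacet
  facet normal 0.6718 0.7407 0.0000
    outer loop
      vertex 11.3 7.6 0.0
      vertex 7.0 11.5 10.0
      vertex 11.3 7.6 10.0
    endloop
  endfacet
  facet normal -0.3110 0.9504 0.0000
    outer loop
      vertex 7.0 11.5 0.0
      vertex 1.5 9.7 0.0
      vertex 1.5 9.7 10.0
    endloop
  endfacet
  facet normal -0.3110 0.9504 0.0000
    outer loop
      vertex 7.0 11.5 0.0
      vertex 1.5 9.7 10.0
      vertex 7.0 11.5 10.0
    endloop
  endfacet
  facet normal -0.9785 0.2060 0.0000
    outer loop
      vertex 1.5 9.7 0.0
      vertex 0.3 4.0 0.0
      vertex 0.3 4.0 10.0
    endloop
  endfacet
  facet normal -0.9785 0.2060 0.0000
    outer loop
      vertex 1.5 9.7 0.0
      vertex 0.3 4.0 10.0
      vertex 1.5 9.7 10.0
    endloop
  endfacet
  facet normal -0.6718 -0.7407 0.0000
    outer loop
      vertex 0.3 4.0 0.0
      vertex 4.6 0.1 0.0
      vertex 4.6 0.1 10.0
    endloop
  endfacet
  facet normal -0.6718 -0.7407 0.0000
    outer loop
      vertex 0.3 4.0 0.0
      vertex 4.6 0.1 10.0
      vertex 0.3 4.0 10.0
    endloop
  endfacet
  facet normal 0.3110 -0.9504 0.0000
    outer loop
      vertex 4.6 0.1 0.0
      vertex 10.1 1.9 0.0
      vertex 10.1 1.9 10.0
    endloop
  endfacet
  facet normal 0.3110 -0.9504 0.0000
    outer loop
      vertex 4.6 0.1 0.0
      vertex 10.1 1.9 10.0
      vertex 4.6 0.1 10.0
    endloop
  endfacet
  facet normal 0.9785 -0.2060 0.0000
    outer loop
      vertex 10.1 1.9 0.0
      vertex 11.3 7.6 0.0
      vertex 11.3 7.6 10.0
    endloop
  endfacet
  facet normal 0.9785 -0.2060 0.0000
    outer loop
      vertex 10.1 1.9 0.0
      vertex 11.3 7.6 10.0
      vertex 10.1 1.9 10.0
    endloop
  endfacet
endsolid part

The G0 Z moves step by Δz≈3.3 mm. Every layer's G1 loop is the same polygon, so the solid is a straight extrusion of it from z=0 to z≈10. Closing with flat bottom and top caps and triangulating gives 20 facets — a regular 6-sided prism (a cylinder approximated with 6 flat sides), circumscribed radius ≈ 5.8 mm, height ≈ 10 mm.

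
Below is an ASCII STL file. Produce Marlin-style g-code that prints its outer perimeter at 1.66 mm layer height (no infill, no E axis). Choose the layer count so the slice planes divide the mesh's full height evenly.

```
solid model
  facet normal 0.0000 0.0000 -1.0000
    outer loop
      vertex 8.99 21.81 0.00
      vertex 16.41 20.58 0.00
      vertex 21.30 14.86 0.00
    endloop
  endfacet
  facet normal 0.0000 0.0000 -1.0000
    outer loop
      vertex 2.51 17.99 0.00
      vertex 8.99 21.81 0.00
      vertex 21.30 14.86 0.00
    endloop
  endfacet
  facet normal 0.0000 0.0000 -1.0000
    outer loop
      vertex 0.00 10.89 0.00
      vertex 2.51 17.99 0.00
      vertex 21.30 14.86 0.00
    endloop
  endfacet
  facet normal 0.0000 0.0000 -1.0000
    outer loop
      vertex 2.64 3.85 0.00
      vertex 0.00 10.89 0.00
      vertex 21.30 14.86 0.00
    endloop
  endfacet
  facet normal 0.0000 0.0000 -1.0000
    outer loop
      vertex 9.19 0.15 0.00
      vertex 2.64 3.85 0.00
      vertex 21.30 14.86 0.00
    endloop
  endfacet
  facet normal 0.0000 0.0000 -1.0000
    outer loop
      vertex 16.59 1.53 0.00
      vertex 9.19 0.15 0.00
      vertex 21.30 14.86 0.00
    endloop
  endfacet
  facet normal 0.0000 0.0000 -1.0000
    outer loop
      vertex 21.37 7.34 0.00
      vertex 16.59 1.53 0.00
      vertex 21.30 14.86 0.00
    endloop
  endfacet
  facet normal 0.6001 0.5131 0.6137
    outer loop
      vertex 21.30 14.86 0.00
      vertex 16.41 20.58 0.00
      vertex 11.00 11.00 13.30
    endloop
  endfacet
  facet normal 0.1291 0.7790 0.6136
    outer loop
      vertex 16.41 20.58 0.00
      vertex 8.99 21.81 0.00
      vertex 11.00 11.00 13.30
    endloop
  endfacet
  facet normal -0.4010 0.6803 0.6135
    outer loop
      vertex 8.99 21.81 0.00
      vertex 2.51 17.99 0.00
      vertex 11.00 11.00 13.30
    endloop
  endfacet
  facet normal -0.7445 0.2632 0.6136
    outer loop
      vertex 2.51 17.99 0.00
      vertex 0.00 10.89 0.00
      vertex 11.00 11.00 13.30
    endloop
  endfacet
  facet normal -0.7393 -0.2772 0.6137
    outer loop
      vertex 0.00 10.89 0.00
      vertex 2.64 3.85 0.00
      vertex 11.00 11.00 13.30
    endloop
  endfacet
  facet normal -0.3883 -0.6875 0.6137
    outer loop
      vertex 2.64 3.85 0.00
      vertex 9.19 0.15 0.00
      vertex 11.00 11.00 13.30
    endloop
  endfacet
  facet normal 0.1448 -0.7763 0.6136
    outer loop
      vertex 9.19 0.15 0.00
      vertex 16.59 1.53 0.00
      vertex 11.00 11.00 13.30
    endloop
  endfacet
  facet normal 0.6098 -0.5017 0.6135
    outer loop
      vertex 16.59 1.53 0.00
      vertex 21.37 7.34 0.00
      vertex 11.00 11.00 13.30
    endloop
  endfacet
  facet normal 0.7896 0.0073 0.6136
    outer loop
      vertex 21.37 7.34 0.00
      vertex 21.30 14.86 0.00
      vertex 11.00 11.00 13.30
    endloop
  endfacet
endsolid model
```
; perimeter-only toolpath
G21 ; units = mm
G90 ; absolute positioning
G28 ; home
; layer 1
G0 Z1.66
G0 X20.01 Y14.38
G1 X15.73 Y19.38
G1 X9.24 Y20.46
G1 X3.57 Y17.12
G1 X1.38 Y10.90
G1 X3.69 Y4.74
G1 X9.42 Y1.51
G1 X15.89 Y2.71
G1 X20.07 Y7.80
G1 X20.01 Y14.38
; layer 2
G0 Z3.33
G0 X18.73 Y13.89
G1 X15.06 Y18.18
G1 X9.49 Y19.11
G1 X4.63 Y16.24
G1 X2.75 Y10.92
G1 X4.73 Y5.64
G1 X9.64 Y2.86
G1 X15.19 Y3.90
G1 X18.78 Y8.25
G1 X18.73 Y13.89
; layer 3
G0 Z4.99
G0 X17.44 Y13.41
G1 X14.38 Y16.99
G1 X9.74 Y17.76
G1 X5.69 Y15.37
G1 X4.12 Y10.93
G1 X5.78 Y6.53
G1 X9.87 Y4.22
G1 X14.49 Y5.08
G1 X17.48 Y8.71
G1 X17.44 Y13.41
; layer 4
G0 Z6.65
G0 X16.15 Y12.93
G1 X13.71 Y15.79
G1 X10.00 Y16.41
G1 X6.75 Y14.49
G1 X5.50 Y10.95
G1 X6.82 Y7.42
G1 X10.09 Y5.58
G1 X13.79 Y6.26
G1 X16.19 Y9.17
G1 X16.15 Y12.93
; layer 5
G0 Z8.31
G0 X14.86 Y12.45
G1 X13.03 Y14.59
G1 X10.25 Y15.05
G1 X7.82 Y13.62
G1 X6.88 Y10.96
G1 X7.87 Y8.32
G1 X10.32 Y6.93
G1 X13.10 Y7.45
G1 X14.89 Y9.63
G1 X14.86 Y12.45
; layer 6
G0 Z9.98
G0 X13.57 Y11.96
G1 X12.35 Y13.39
G1 X10.50 Y13.70
G1 X8.88 Y12.75
G1 X8.25 Y10.97
G1 X8.91 Y9.21
G1 X10.55 Y8.29
G1 X12.40 Y8.63
G1 X13.59 Y10.09
G1 X13.57 Y11.96
; layer 7
G0 Z11.64
G0 X12.29 Y11.48
G1 X11.68 Y12.20
G1 X10.75 Y12.35
G1 X9.94 Y11.87
G1 X9.62 Y10.99
G1 X9.96 Y10.11
G1 X10.77 Y9.64
G1 X11.70 Y9.82
G1 X12.30 Y10.54
G1 X12.29 Y11.48
M2 ; end

The solid is a regular 9-sided pyramid, base circumscribed radius ≈ 11 mm, apex at z ≈ 13.3 mm. Slicing at Δz = 1.66 mm — 8 equal slices spanning the solid's height, so layer i sits at z = i·h/8 — gives 7 non-empty perimeters. Each is a 9-segment closed polygon; G0 lifts to the layer z and rapids to the start vertex, then G1 traces the edges. The cross-section shrinks linearly with z (the slice at the apex is degenerate and omitted).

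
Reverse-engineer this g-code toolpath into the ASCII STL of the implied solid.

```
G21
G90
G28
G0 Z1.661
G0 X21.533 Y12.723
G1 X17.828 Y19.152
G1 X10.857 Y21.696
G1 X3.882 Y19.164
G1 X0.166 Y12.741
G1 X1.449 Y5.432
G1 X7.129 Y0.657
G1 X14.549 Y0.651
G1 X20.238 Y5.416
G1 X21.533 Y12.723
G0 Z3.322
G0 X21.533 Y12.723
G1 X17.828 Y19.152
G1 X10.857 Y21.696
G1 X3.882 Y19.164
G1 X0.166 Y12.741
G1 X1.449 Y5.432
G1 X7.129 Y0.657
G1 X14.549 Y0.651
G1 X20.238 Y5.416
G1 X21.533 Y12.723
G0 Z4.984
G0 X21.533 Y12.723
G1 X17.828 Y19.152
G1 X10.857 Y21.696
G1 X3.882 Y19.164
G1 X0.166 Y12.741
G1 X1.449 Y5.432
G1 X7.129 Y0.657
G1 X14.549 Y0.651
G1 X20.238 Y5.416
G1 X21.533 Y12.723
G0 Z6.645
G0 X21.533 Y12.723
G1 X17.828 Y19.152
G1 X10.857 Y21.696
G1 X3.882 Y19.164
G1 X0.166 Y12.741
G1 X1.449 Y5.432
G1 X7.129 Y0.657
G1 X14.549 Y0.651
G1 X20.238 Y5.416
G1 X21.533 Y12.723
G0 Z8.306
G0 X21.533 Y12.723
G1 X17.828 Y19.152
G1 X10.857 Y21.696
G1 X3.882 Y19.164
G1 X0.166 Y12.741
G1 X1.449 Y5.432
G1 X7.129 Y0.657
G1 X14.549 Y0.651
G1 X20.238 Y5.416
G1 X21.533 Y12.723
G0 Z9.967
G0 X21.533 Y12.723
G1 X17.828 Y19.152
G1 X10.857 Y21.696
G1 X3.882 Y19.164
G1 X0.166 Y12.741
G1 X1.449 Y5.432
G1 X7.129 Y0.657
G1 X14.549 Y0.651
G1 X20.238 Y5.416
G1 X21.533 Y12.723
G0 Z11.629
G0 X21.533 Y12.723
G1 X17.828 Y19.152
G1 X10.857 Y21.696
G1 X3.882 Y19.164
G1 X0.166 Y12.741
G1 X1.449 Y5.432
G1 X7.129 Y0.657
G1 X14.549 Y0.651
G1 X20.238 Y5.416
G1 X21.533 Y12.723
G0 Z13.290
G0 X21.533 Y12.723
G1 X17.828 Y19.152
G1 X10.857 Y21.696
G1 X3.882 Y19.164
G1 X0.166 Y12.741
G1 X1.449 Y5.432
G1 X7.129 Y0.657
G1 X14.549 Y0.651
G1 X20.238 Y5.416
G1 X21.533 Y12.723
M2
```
solid part
  facet normal 0.0000 0.0000 -1.0000
    outer loop
      vertex 10.857 21.696 0.000
      vertex 17.828 19.152 0.000
      vertex 21.533 12.723 0.000
    endloop
  endfacet
  facet normal 0.0000 0.0000 -1.0000
    outer loop
      vertex 3.882 19.164 0.000
      vertex 10.857 21.696 0.000
      vertex 21.533 12.723 0.000
    endloop
  endfacet
  facet normal 0.0000 0.0000 -1.0000
    outer loop
      vertex 0.166 12.741 0.000
      vertex 3.882 19.164 0.000
      vertex 21.533 12.723 0.000
    endloop
  endfacet
  facet normal 0.0000 0.0000 -1.0000
    outer loop
      vertex 1.449 5.432 0.000
      vertex 0.166 12.741 0.000
      vertex 21.533 12.723 0.000
    endloop
  endfacet
  facet normal 0.0000 0.0000 -1.0000
    outer loop
      vertex 7.129 0.657 0.000
      vertex 1.449 5.432 0.000
      vertex 21.533 12.723 0.000
    endloop
  endfacet
  facet normal 0.0000 0.0000 -1.0000
    outer loop
      vertex 14.549 0.651 0.000
      vertex 7.129 0.657 0.000
      vertex 21.533 12.723 0.000
    endloop
  endfacet
  facet normal 0.0000 0.0000 -1.0000
    outer loop
      vertex 20.238 5.416 0.000
      vertex 14.549 0.651 0.000
      vertex 21.533 12.723 0.000
    endloop
  endfacet
  facet normal 0.0000 0.0000 1.0000
    outer loop
      vertex 21.533 12.723 13.290
      vertex 17.828 19.152 13.290
      vertex 10.857 21.696 13.290
    endloop
  endfacet
  facet normal 0.0000 0.0000 1.0000
    outer loop
      vertex 21.533 12.723 13.290
      vertex 10.857 21.696 13.290
      vertex 3.882 19.164 13.290
    endloop
  endfacet
  facet normal 0.0000 0.0000 1.0000
    outer loop
      vertex 21.533 12.723 13.290
      vertex 3.882 19.164 13.290
      vertex 0.166 12.741 13.290
    endloop
  endfacet
  facet normal 0.0000 0.0000 1.0000
    outer loop
      vertex 21.533 12.723 13.290
      vertex 0.166 12.741 13.290
      vertex 1.449 5.432 13.290
    endloop
  endfacet
  facet normal 0.0000 0.0000 1.0000
    outer loop
      vertex 21.533 12.723 13.290
      vertex 1.449 5.432 13.290
      vertex 7.129 0.657 13.290
    endloop
  endfacet
  facet normal 0.0000 0.0000 1.0000
    outer loop
      vertex 21.533 12.723 13.290
      vertex 7.129 0.657 13.290
      vertex 14.549 0.651 13.290
    endloop
  endfacet
  facet normal 0.0000 0.0000 1.0000
    outer loop
      vertex 21.533 12.723 13.290
      vertex 14.549 0.651 13.290
      vertex 20.238 5.416 13.290
    endloop
  endfacet
  facet normal 0.8664 0.4993 0.0000
    outer loop
      vertex 21.533 12.723 0.000
      vertex 17.828 19.152 0.000
      vertex 17.828 19.152 13.290
    endloop
  endfacet
  facet normal 0.8664 0.4993 0.0000
    outer loop
      vertex 21.533 12.723 0.000
      vertex 17.828 19.152 13.290
      vertex 21.533 12.723 13.290
    endloop
  endfacet
  facet normal 0.3428 0.9394 0.0000
    outer loop
      vertex 17.828 19.152 0.000
      vertex 10.857 21.696 0.000
      vertex 10.857 21.696 13.290
    endloop
  endfacet
  facet normal 0.3428 0.9394 0.0000
    outer loop
      vertex 17.828 19.152 0.000
      vertex 10.857 21.696 13.290
      vertex 17.828 19.152 13.290
    endloop
  endfacet
  facet normal -0.3412 0.9400 0.0000
    outer loop
      vertex 10.857 21.696 0.000
      vertex 3.882 19.164 0.000
      vertex 3.882 19.164 13.290
    endloop
  endfacet
  facet normal -0.3412 0.9400 0.0000
    outer loop
      vertex 10.857 21.696 0.000
      vertex 3.882 19.164 13.290
      vertex 10.857 21.696 13.290
    endloop
  endfacet
  facet normal -0.8656 0.5008 0.0000
    outer loop
      vertex 3.882 19.164 0.000
      vertex 0.166 12.741 0.000
      vertex 0.166 12.741 13.290
    endloop
  endfacet
  facet normal -0.8656 0.5008 0.0000
    outer loop
      vertex 3.882 19.164 0.000
      vertex 0.166 12.741 13.290
      vertex 3.882 19.164 13.290
    endloop
  endfacet
  facet normal -0.9849 -0.1729 0.0000
    outer loop
      vertex 0.166 12.741 0.000
      vertex 1.449 5.432 0.000
      vertex 1.449 5.432 13.290
    endloop
  endfacet
  facet normal -0.9849 -0.1729 0.0000
    outer loop
      vertex 0.166 12.741 0.000
      vertex 1.449 5.432 13.290
      vertex 0.166 12.741 13.290
    endloop
  endfacet
  facet normal -0.6435 -0.7655 0.0000
    outer loop
      vertex 1.449 5.432 0.000
      vertex 7.129 0.657 0.000
      vertex 7.129 0.657 13.290
    endloop
  endfacet
  facet normal -0.6435 -0.7655 0.0000
    outer loop
      vertex 1.449 5.432 0.000
      vertex 7.129 0.657 13.290
      vertex 1.449 5.432 13.290
    endloop
  endfacet
  facet normal -0.0008 -1.0000 0.0000
    outer loop
      vertex 7.129 0.657 0.000
      vertex 14.549 0.651 0.000
      vertex 14.549 0.651 13.290
    endloop
  endfacet
  facet normal -0.0008 -1.0000 0.0000
    outer loop
      vertex 7.129 0.657 0.000
      vertex 14.549 0.651 13.290
      vertex 7.129 0.657 13.290
    endloop
  endfacet
  facet normal 0.6421 -0.7666 0.0000
    outer loop
      vertex 14.549 0.651 0.000
      vertex 20.238 5.416 0.000
      vertex 20.238 5.416 13.290
    endloop
  endfacet
  facet normal 0.6421 -0.7666 0.0000
    outer loop
      vertex 14.549 0.651 0.000
      vertex 20.238 5.416 13.290
      vertex 14.549 0.651 13.290
    endloop
  endfacet
  facet normal 0.9847 -0.1745 0.0000
    outer loop
      vertex 20.238 5.416 0.000
      vertex 21.533 12.723 0.000
      vertex 21.533 12.723 13.290
    endloop
  endfacet
  facet normal 0.9847 -0.1745 0.0000
    outer loop
      vertex 20.238 5.416 0.000
      vertex 21.533 12.723 13.290
      vertex 20.238 5.416 13.290
    endloop
  endfacet
endsolid part

The G0 Z moves step by Δz≈1.661 mm. Every layer's G1 loop is the same polygon, so the solid is a straight extrusion of it from z=0 to z≈13.3. Closing with flat bottom and top caps and triangulating gives 32 facets — a regular 9-sided prism (a cylinder approximated with 9 flat sides), circumscribed radius ≈ 10.8 mm, height ≈ 13.3 mm.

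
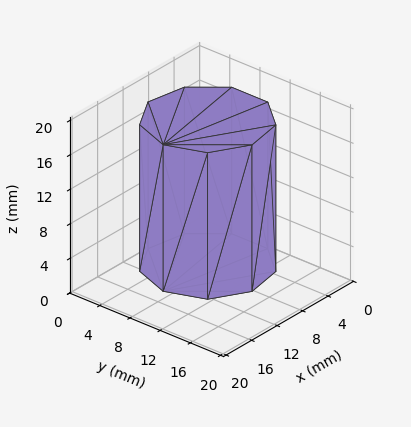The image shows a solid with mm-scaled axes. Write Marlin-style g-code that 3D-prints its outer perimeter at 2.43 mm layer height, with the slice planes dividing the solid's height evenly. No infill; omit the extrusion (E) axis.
Reading the render: the shape is a regular 9-sided prism (a cylinder approximated with 9 flat sides), circumscribed radius ≈ 7 mm, height ≈ 17 mm (dimensions read to the nearest mm from the axis ticks). For the g-code, the solid's height is divided into equal slices at the stated Δz and each level perimeter traced with G1 moves after a G0 lift.

; perimeter-only toolpath
G21 ; units = mm
G90 ; absolute positioning
G28 ; home
; layer 1
G0 Z2.43
G0 X14.00 Y7.00
G1 X12.36 Y11.50
G1 X8.22 Y13.89
G1 X3.50 Y13.06
G1 X0.42 Y9.39
G1 X0.42 Y4.61
G1 X3.50 Y0.94
G1 X8.22 Y0.11
G1 X12.36 Y2.50
G1 X14.00 Y7.00
; layer 2
G0 Z4.86
G0 X14.00 Y7.00
G1 X12.36 Y11.50
G1 X8.22 Y13.89
G1 X3.50 Y13.06
G1 X0.42 Y9.39
G1 X0.42 Y4.61
G1 X3.50 Y0.94
G1 X8.22 Y0.11
G1 X12.36 Y2.50
G1 X14.00 Y7.00
; layer 3
G0 Z7.29
G0 X14.00 Y7.00
G1 X12.36 Y11.50
G1 X8.22 Y13.89
G1 X3.50 Y13.06
G1 X0.42 Y9.39
G1 X0.42 Y4.61
G1 X3.50 Y0.94
G1 X8.22 Y0.11
G1 X12.36 Y2.50
G1 X14.00 Y7.00
; layer 4
G0 Z9.71
G0 X14.00 Y7.00
G1 X12.36 Y11.50
G1 X8.22 Y13.89
G1 X3.50 Y13.06
G1 X0.42 Y9.39
G1 X0.42 Y4.61
G1 X3.50 Y0.94
G1 X8.22 Y0.11
G1 X12.36 Y2.50
G1 X14.00 Y7.00
; layer 5
G0 Z12.14
G0 X14.00 Y7.00
G1 X12.36 Y11.50
G1 X8.22 Y13.89
G1 X3.50 Y13.06
G1 X0.42 Y9.39
G1 X0.42 Y4.61
G1 X3.50 Y0.94
G1 X8.22 Y0.11
G1 X12.36 Y2.50
G1 X14.00 Y7.00
; layer 6
G0 Z14.57
G0 X14.00 Y7.00
G1 X12.36 Y11.50
G1 X8.22 Y13.89
G1 X3.50 Y13.06
G1 X0.42 Y9.39
G1 X0.42 Y4.61
G1 X3.50 Y0.94
G1 X8.22 Y0.11
G1 X12.36 Y2.50
G1 X14.00 Y7.00
; layer 7
G0 Z17.00
G0 X14.00 Y7.00
G1 X12.36 Y11.50
G1 X8.22 Y13.89
G1 X3.50 Y13.06
G1 X0.42 Y9.39
G1 X0.42 Y4.61
G1 X3.50 Y0.94
G1 X8.22 Y0.11
G1 X12.36 Y2.50
G1 X14.00 Y7.00
M2 ; end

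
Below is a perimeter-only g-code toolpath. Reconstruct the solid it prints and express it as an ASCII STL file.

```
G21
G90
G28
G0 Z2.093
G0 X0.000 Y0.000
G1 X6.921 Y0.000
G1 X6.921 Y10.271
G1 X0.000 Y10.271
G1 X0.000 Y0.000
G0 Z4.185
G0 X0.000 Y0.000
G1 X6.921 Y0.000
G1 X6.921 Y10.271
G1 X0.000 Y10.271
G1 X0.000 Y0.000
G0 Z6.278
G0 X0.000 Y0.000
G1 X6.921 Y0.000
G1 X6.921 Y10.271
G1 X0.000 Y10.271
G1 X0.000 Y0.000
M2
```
solid part
  facet normal 0.0000 0.0000 -1.0000
    outer loop
      vertex 6.921 10.271 0.000
      vertex 6.921 0.000 0.000
      vertex 0.000 0.000 0.000
    endloop
  endfacet
  facet normal 0.0000 0.0000 -1.0000
    outer loop
      vertex 0.000 10.271 0.000
      vertex 6.921 10.271 0.000
      vertex 0.000 0.000 0.000
    endloop
  endfacet
  facet normal 0.0000 0.0000 1.0000
    outer loop
      vertex 0.000 0.000 6.278
      vertex 6.921 0.000 6.278
      vertex 6.921 10.271 6.278
    endloop
  endfacet
  facet normal 0.0000 0.0000 1.0000
    outer loop
      vertex 0.000 0.000 6.278
      vertex 6.921 10.271 6.278
      vertex 0.000 10.271 6.278
    endloop
  endfacet
  facet normal 0.0000 -1.0000 0.0000
    outer loop
      vertex 0.000 0.000 0.000
      vertex 6.921 0.000 0.000
      vertex 6.921 0.000 6.278
    endloop
  endfacet
  facet normal 0.0000 -1.0000 0.0000
    outer loop
      vertex 0.000 0.000 0.000
      vertex 6.921 0.000 6.278
      vertex 0.000 0.000 6.278
    endloop
  endfacet
  facet normal 0.0000 1.0000 0.0000
    outer loop
      vertex 6.921 10.271 6.278
      vertex 6.921 10.271 0.000
      vertex 0.000 10.271 0.000
    endloop
  endfacet
  facet normal 0.0000 1.0000 0.0000
    outer loop
      vertex 0.000 10.271 6.278
      vertex 6.921 10.271 6.278
      vertex 0.000 10.271 0.000
    endloop
  endfacet
  facet normal -1.0000 0.0000 0.0000
    outer loop
      vertex 0.000 10.271 6.278
      vertex 0.000 10.271 0.000
      vertex 0.000 0.000 0.000
    endloop
  endfacet
  facet normal -1.0000 0.0000 0.0000
    outer loop
      vertex 0.000 0.000 6.278
      vertex 0.000 10.271 6.278
      vertex 0.000 0.000 0.000
    endloop
  endfacet
  facet normal 1.0000 0.0000 0.0000
    outer loop
      vertex 6.921 0.000 0.000
      vertex 6.921 10.271 0.000
      vertex 6.921 10.271 6.278
    endloop
  endfacet
  facet normal 1.0000 0.0000 0.0000
    outer loop
      vertex 6.921 0.000 0.000
      vertex 6.921 10.271 6.278
      vertex 6.921 0.000 6.278
    endloop
  endfacet
endsolid part

The G0 Z moves step by Δz≈2.093 mm. Every layer's G1 loop is the same polygon, so the solid is a straight extrusion of it from z=0 to z≈6.28. Closing with flat bottom and top caps and triangulating gives 12 facets — a rectangular box, roughly 6.92 × 10.3 mm footprint and 6.28 mm tall.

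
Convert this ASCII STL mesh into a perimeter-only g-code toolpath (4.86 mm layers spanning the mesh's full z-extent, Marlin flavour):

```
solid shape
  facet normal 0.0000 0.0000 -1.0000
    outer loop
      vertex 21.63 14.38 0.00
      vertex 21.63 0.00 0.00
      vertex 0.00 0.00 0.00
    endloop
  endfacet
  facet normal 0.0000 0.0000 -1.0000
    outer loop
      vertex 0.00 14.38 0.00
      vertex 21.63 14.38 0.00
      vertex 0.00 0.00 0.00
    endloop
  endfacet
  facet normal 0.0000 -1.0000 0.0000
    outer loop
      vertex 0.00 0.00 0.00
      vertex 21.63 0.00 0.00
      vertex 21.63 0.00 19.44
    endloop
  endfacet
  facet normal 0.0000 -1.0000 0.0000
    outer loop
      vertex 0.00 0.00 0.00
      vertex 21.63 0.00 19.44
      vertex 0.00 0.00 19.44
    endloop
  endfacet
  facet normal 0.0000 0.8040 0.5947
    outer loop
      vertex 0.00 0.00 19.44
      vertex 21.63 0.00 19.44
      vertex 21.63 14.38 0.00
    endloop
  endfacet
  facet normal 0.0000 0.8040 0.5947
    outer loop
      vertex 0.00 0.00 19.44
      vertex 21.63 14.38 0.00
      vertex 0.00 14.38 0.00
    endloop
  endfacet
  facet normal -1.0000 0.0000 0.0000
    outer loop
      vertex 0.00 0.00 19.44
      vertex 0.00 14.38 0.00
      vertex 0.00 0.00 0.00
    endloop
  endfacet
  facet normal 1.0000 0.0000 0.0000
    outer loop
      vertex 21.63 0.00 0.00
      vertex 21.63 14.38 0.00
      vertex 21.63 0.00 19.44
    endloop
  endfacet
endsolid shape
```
; perimeter-only toolpath
G21 ; units = mm
G90 ; absolute positioning
G28 ; home
; layer 1
G0 Z4.86
G0 X0.00 Y0.00
G1 X21.63 Y0.00
G1 X21.63 Y10.79
G1 X0.00 Y10.79
G1 X0.00 Y0.00
; layer 2
G0 Z9.72
G0 X0.00 Y0.00
G1 X21.63 Y0.00
G1 X21.63 Y7.19
G1 X0.00 Y7.19
G1 X0.00 Y0.00
; layer 3
G0 Z14.58
G0 X0.00 Y0.00
G1 X21.63 Y0.00
G1 X21.63 Y3.60
G1 X0.00 Y3.60
G1 X0.00 Y0.00
M2 ; end

The solid is a wedge (ramp): 21.6 × 14.4 mm base, rising to 19.4 mm along the y=0 edge and sloping linearly to z=0 at y=14.4. Slicing at Δz = 4.86 mm — 4 equal slices spanning the solid's height, so layer i sits at z = i·h/4 — gives 3 non-empty perimeters. Each is a 4-segment closed polygon; G0 lifts to the layer z and rapids to the start vertex, then G1 traces the edges. The cross-section shrinks linearly with z (the slice at the apex is degenerate and omitted).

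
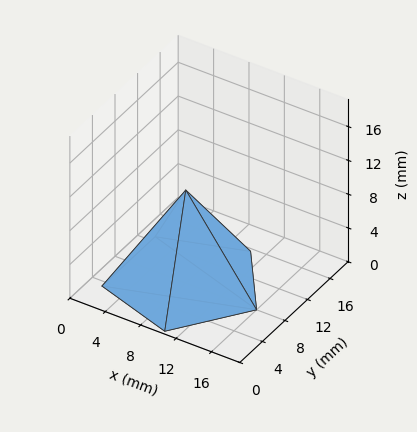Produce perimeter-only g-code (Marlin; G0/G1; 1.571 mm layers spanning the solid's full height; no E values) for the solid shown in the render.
Reading the render: the shape is a regular 5-sided pyramid, base circumscribed radius ≈ 8 mm, apex at z ≈ 11 mm (dimensions read to the nearest mm from the axis ticks). For the g-code, the solid's height is divided into equal slices at the stated Δz and each level perimeter traced with G1 moves after a G0 lift.

; perimeter-only toolpath
G21 ; units = mm
G90 ; absolute positioning
G28 ; home
; layer 1
G0 Z1.571
G0 X14.857 Y8.000
G1 X10.119 Y14.521
G1 X2.453 Y12.030
G1 X2.453 Y3.970
G1 X10.119 Y1.479
G1 X14.857 Y8.000
; layer 2
G0 Z3.143
G0 X13.714 Y8.000
G1 X9.766 Y13.434
G1 X3.377 Y11.359
G1 X3.377 Y4.641
G1 X9.766 Y2.566
G1 X13.714 Y8.000
; layer 3
G0 Z4.714
G0 X12.571 Y8.000
G1 X9.413 Y12.347
G1 X4.302 Y10.687
G1 X4.302 Y5.313
G1 X9.413 Y3.653
G1 X12.571 Y8.000
; layer 4
G0 Z6.286
G0 X11.429 Y8.000
G1 X9.059 Y11.261
G1 X5.226 Y10.015
G1 X5.226 Y5.985
G1 X9.059 Y4.739
G1 X11.429 Y8.000
; layer 5
G0 Z7.857
G0 X10.286 Y8.000
G1 X8.706 Y10.174
G1 X6.151 Y9.343
G1 X6.151 Y6.657
G1 X8.706 Y5.826
G1 X10.286 Y8.000
; layer 6
G0 Z9.429
G0 X9.143 Y8.000
G1 X8.353 Y9.087
G1 X7.075 Y8.672
G1 X7.075 Y7.328
G1 X8.353 Y6.913
G1 X9.143 Y8.000
M2 ; end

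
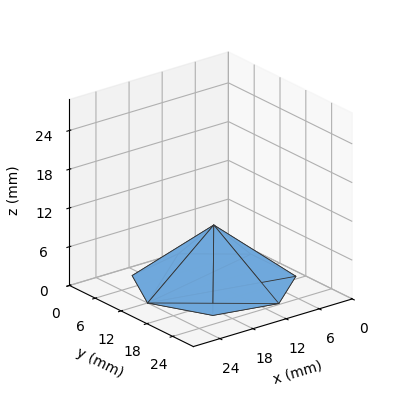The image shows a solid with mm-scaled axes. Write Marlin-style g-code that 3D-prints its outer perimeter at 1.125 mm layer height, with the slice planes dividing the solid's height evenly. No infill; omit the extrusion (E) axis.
Reading the render: the shape is a regular 7-sided pyramid, base circumscribed radius ≈ 12 mm, apex at z ≈ 9 mm (dimensions read to the nearest mm from the axis ticks). For the g-code, the solid's height is divided into equal slices at the stated Δz and each level perimeter traced with G1 moves after a G0 lift.

; perimeter-only toolpath
G21 ; units = mm
G90 ; absolute positioning
G28 ; home
; layer 1
G0 Z1.125
G0 X22.500 Y12.000
G1 X18.547 Y20.209
G1 X9.664 Y22.237
G1 X2.539 Y16.556
G1 X2.539 Y7.444
G1 X9.664 Y1.763
G1 X18.547 Y3.791
G1 X22.500 Y12.000
; layer 2
G0 Z2.250
G0 X21.000 Y12.000
G1 X17.611 Y19.037
G1 X9.998 Y20.774
G1 X3.891 Y15.905
G1 X3.891 Y8.095
G1 X9.998 Y3.226
G1 X17.611 Y4.963
G1 X21.000 Y12.000
; layer 3
G0 Z3.375
G0 X19.500 Y12.000
G1 X16.676 Y17.864
G1 X10.331 Y19.312
G1 X5.242 Y15.254
G1 X5.242 Y8.746
G1 X10.331 Y4.688
G1 X16.676 Y6.136
G1 X19.500 Y12.000
; layer 4
G0 Z4.500
G0 X18.000 Y12.000
G1 X15.741 Y16.691
G1 X10.665 Y17.849
G1 X6.594 Y14.604
G1 X6.594 Y9.396
G1 X10.665 Y6.151
G1 X15.741 Y7.309
G1 X18.000 Y12.000
; layer 5
G0 Z5.625
G0 X16.500 Y12.000
G1 X14.806 Y15.518
G1 X10.999 Y16.387
G1 X7.946 Y13.953
G1 X7.946 Y10.047
G1 X10.999 Y7.613
G1 X14.806 Y8.482
G1 X16.500 Y12.000
; layer 6
G0 Z6.750
G0 X15.000 Y12.000
G1 X13.870 Y14.346
G1 X11.332 Y14.925
G1 X9.297 Y13.302
G1 X9.297 Y10.698
G1 X11.332 Y9.075
G1 X13.870 Y9.655
G1 X15.000 Y12.000
; layer 7
G0 Z7.875
G0 X13.500 Y12.000
G1 X12.935 Y13.173
G1 X11.666 Y13.462
G1 X10.649 Y12.651
G1 X10.649 Y11.349
G1 X11.666 Y10.538
G1 X12.935 Y10.827
G1 X13.500 Y12.000
M2 ; end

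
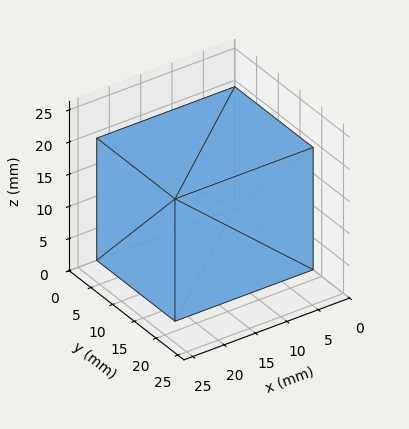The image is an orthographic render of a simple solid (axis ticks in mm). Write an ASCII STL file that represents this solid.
Reading the render: the shape is a rectangular box, roughly 22 × 18 mm footprint and 19 mm tall (dimensions read to the nearest mm from the axis ticks). For the STL, each face is triangulated and given an outward normal.

solid part
  facet normal 0.0000 0.0000 -1.0000
    outer loop
      vertex 22.00 18.00 0.00
      vertex 22.00 0.00 0.00
      vertex 0.00 0.00 0.00
    endloop
  endfacet
  facet normal 0.0000 0.0000 -1.0000
    outer loop
      vertex 0.00 18.00 0.00
      vertex 22.00 18.00 0.00
      vertex 0.00 0.00 0.00
    endloop
  endfacet
  facet normal 0.0000 0.0000 1.0000
    outer loop
      vertex 0.00 0.00 19.00
      vertex 22.00 0.00 19.00
      vertex 22.00 18.00 19.00
    endloop
  endfacet
  facet normal 0.0000 0.0000 1.0000
    outer loop
      vertex 0.00 0.00 19.00
      vertex 22.00 18.00 19.00
      vertex 0.00 18.00 19.00
    endloop
  endfacet
  facet normal 0.0000 -1.0000 0.0000
    outer loop
      vertex 0.00 0.00 0.00
      vertex 22.00 0.00 0.00
      vertex 22.00 0.00 19.00
    endloop
  endfacet
  facet normal 0.0000 -1.0000 0.0000
    outer loop
      vertex 0.00 0.00 0.00
      vertex 22.00 0.00 19.00
      vertex 0.00 0.00 19.00
    endloop
  endfacet
  facet normal 0.0000 1.0000 0.0000
    outer loop
      vertex 22.00 18.00 19.00
      vertex 22.00 18.00 0.00
      vertex 0.00 18.00 0.00
    endloop
  endfacet
  facet normal 0.0000 1.0000 0.0000
    outer loop
      vertex 0.00 18.00 19.00
      vertex 22.00 18.00 19.00
      vertex 0.00 18.00 0.00
    endloop
  endfacet
  facet normal -1.0000 0.0000 0.0000
    outer loop
      vertex 0.00 18.00 19.00
      vertex 0.00 18.00 0.00
      vertex 0.00 0.00 0.00
    endloop
  endfacet
  facet normal -1.0000 0.0000 0.0000
    outer loop
      vertex 0.00 0.00 19.00
      vertex 0.00 18.00 19.00
      vertex 0.00 0.00 0.00
    endloop
  endfacet
  facet normal 1.0000 0.0000 0.0000
    outer loop
      vertex 22.00 0.00 0.00
      vertex 22.00 18.00 0.00
      vertex 22.00 18.00 19.00
    endloop
  endfacet
  facet normal 1.0000 0.0000 0.0000
    outer loop
      vertex 22.00 0.00 0.00
      vertex 22.00 18.00 19.00
      vertex 22.00 0.00 19.00
    endloop
  endfacet
endsolid part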